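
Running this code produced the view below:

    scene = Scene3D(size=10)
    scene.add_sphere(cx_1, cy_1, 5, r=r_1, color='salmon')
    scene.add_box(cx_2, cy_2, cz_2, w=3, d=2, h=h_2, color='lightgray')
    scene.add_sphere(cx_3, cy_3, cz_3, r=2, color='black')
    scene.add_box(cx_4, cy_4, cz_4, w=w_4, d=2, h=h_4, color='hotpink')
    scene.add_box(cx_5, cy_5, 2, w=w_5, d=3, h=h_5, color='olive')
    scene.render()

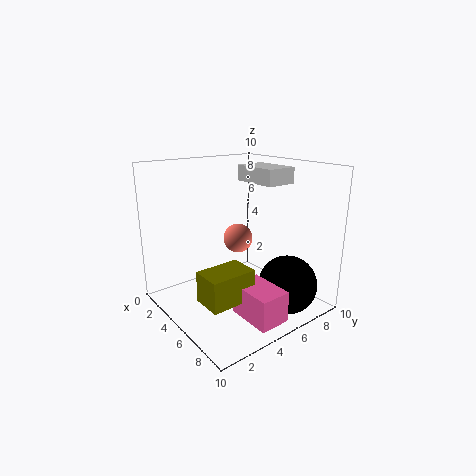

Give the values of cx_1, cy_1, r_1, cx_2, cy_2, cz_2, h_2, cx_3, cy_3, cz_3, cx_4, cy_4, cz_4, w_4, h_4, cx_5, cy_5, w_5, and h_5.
cx_1 = 5, cy_1 = 5, r_1 = 1, cx_2 = 5, cy_2 = 5, cz_2 = 9, h_2 = 1, cx_3 = 8, cy_3 = 7, cz_3 = 2, cx_4 = 7, cy_4 = 3, cz_4 = 1, w_4 = 3, h_4 = 2, cx_5 = 6, cy_5 = 1, w_5 = 2, h_5 = 2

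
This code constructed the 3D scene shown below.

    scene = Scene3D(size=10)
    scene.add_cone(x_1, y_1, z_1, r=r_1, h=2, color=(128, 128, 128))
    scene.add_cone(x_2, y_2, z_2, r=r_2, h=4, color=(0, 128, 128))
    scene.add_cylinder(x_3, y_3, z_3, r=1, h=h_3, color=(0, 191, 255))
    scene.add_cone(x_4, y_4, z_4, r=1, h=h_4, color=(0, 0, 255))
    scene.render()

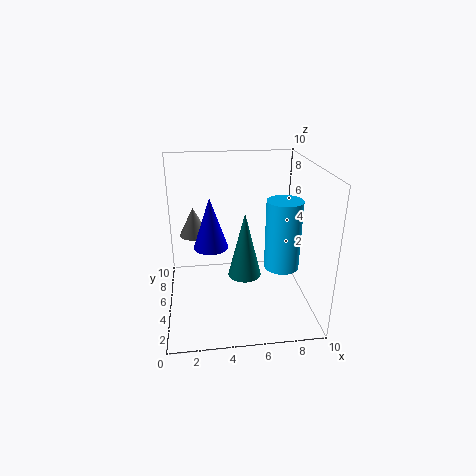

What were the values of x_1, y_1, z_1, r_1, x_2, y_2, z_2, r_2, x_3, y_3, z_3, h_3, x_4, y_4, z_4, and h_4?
x_1 = 2
y_1 = 6
z_1 = 5
r_1 = 1
x_2 = 5
y_2 = 2
z_2 = 4
r_2 = 1
x_3 = 7
y_3 = 1
z_3 = 5
h_3 = 4
x_4 = 3
y_4 = 2
z_4 = 6
h_4 = 3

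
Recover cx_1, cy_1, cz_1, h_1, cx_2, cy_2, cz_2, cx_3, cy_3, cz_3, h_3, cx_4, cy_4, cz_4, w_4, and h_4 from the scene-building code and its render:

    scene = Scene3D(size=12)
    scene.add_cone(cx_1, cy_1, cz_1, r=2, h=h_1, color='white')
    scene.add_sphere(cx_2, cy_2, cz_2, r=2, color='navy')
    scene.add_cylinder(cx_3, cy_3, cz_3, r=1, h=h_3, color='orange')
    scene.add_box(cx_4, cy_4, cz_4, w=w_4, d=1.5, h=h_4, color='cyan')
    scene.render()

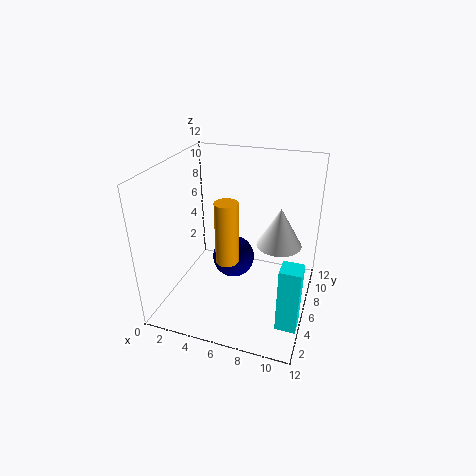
cx_1 = 9, cy_1 = 8.5, cz_1 = 4.5, h_1 = 3.5, cx_2 = 4.5, cy_2 = 9, cz_2 = 2, cx_3 = 5, cy_3 = 6, cz_3 = 3.5, h_3 = 5.5, cx_4 = 10.5, cy_4 = 1, cz_4 = 2, w_4 = 1.5, h_4 = 5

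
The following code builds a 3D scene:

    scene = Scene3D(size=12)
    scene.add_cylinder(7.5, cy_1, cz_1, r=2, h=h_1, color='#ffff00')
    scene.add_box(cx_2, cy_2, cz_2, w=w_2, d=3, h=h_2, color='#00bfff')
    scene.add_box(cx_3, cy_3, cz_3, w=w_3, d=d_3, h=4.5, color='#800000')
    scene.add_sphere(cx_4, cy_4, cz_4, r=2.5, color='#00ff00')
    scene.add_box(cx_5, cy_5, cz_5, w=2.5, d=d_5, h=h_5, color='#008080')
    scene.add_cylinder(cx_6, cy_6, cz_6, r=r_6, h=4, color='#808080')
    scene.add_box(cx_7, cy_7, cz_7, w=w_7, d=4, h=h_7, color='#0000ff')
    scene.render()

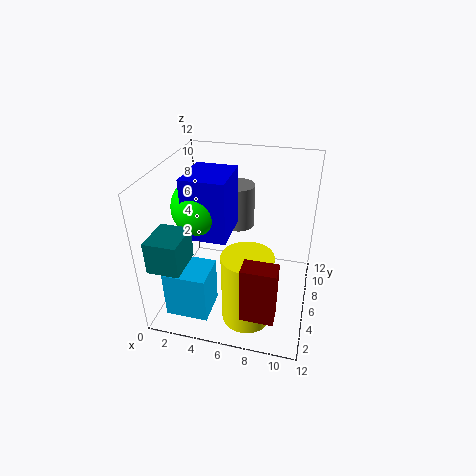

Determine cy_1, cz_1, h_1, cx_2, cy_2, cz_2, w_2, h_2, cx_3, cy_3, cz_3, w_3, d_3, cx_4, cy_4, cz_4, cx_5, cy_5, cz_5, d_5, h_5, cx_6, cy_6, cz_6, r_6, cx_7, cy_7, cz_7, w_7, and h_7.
cy_1 = 3, cz_1 = 0.5, h_1 = 6, cx_2 = 1, cy_2 = 1.5, cz_2 = 0.5, w_2 = 3.5, h_2 = 4, cx_3 = 7.5, cy_3 = 0.5, cz_3 = 2.5, w_3 = 2.5, d_3 = 1.5, cx_4 = 3, cy_4 = 6, cz_4 = 8.5, cx_5 = 0.5, cy_5 = 0.5, cz_5 = 5.5, d_5 = 3, h_5 = 2.5, cx_6 = 5, cy_6 = 10, cz_6 = 5, r_6 = 1.5, cx_7 = 2, cy_7 = 4, cz_7 = 6.5, w_7 = 3.5, h_7 = 5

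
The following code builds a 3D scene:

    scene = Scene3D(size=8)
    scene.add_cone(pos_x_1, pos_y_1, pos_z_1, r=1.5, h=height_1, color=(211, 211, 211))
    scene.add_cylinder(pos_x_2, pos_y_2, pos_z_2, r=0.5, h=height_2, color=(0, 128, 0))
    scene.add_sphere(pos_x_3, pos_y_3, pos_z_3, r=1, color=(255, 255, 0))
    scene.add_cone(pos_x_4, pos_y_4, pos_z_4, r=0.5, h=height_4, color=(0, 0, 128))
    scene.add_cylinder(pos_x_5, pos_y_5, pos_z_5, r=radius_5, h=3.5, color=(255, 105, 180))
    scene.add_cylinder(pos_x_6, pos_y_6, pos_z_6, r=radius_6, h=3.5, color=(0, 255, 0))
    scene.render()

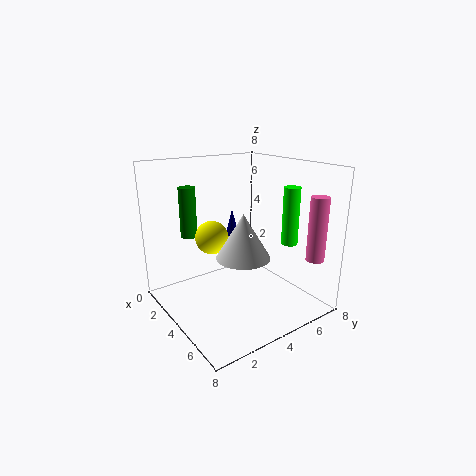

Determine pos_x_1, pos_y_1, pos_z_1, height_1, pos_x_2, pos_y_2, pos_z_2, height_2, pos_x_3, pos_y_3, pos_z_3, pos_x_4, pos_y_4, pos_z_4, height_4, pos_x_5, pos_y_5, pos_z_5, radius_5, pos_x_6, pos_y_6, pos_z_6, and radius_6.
pos_x_1 = 4.5; pos_y_1 = 4; pos_z_1 = 3; height_1 = 2.5; pos_x_2 = 1; pos_y_2 = 2.5; pos_z_2 = 3.5; height_2 = 3; pos_x_3 = 2; pos_y_3 = 3.5; pos_z_3 = 3.5; pos_x_4 = 0.5; pos_y_4 = 6; pos_z_4 = 2.5; height_4 = 2; pos_x_5 = 7; pos_y_5 = 7; pos_z_5 = 3; radius_5 = 0.5; pos_x_6 = 4.5; pos_y_6 = 7.5; pos_z_6 = 3; radius_6 = 0.5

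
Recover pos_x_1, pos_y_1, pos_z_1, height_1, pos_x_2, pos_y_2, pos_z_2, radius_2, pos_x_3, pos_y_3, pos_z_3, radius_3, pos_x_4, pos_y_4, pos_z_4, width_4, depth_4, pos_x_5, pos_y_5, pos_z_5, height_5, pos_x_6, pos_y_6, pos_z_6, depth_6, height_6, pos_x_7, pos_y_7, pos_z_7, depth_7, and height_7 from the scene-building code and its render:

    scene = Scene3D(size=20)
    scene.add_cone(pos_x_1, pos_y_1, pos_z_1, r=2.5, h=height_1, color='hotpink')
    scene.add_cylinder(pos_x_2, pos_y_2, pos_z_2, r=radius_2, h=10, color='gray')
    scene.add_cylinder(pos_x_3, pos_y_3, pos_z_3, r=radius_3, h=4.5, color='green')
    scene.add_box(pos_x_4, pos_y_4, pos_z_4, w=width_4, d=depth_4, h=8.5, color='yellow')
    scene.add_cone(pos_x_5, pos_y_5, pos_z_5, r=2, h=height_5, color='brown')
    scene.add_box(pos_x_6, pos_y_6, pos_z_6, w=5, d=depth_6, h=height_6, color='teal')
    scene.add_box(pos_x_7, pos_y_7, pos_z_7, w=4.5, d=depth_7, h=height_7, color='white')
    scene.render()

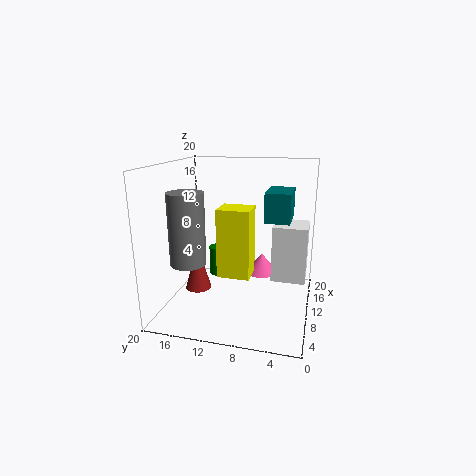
pos_x_1 = 15
pos_y_1 = 7.5
pos_z_1 = 3
height_1 = 3
pos_x_2 = 7.5
pos_y_2 = 16.5
pos_z_2 = 6.5
radius_2 = 2.5
pos_x_3 = 15
pos_y_3 = 14.5
pos_z_3 = 2
radius_3 = 1.5
pos_x_4 = 3.5
pos_y_4 = 7
pos_z_4 = 7
width_4 = 3.5
depth_4 = 4
pos_x_5 = 12
pos_y_5 = 17
pos_z_5 = 0.5
height_5 = 7
pos_x_6 = 4.5
pos_y_6 = 2.5
pos_z_6 = 14
depth_6 = 3
height_6 = 3.5
pos_x_7 = 8
pos_y_7 = 0.5
pos_z_7 = 5
depth_7 = 4.5
height_7 = 7.5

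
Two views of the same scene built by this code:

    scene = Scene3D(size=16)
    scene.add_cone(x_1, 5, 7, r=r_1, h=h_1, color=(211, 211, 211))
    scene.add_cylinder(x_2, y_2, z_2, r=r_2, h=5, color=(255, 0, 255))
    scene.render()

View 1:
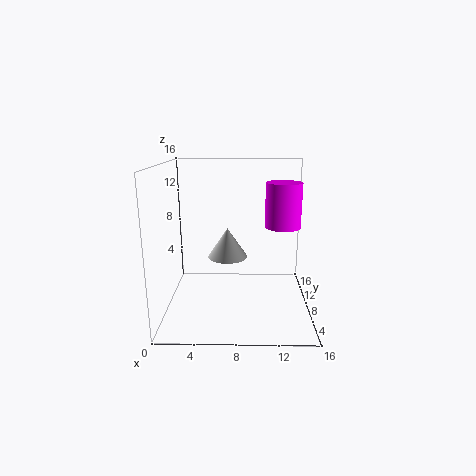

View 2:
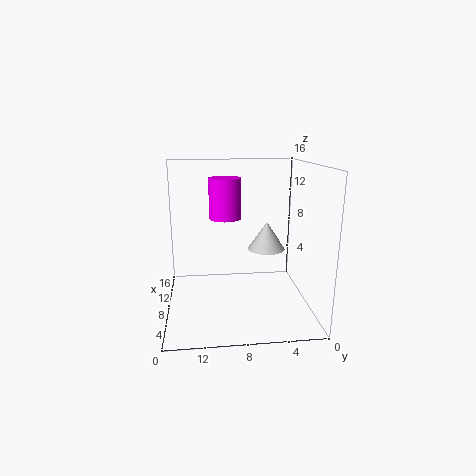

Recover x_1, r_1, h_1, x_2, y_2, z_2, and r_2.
x_1 = 7
r_1 = 2
h_1 = 3
x_2 = 13
y_2 = 9
z_2 = 9
r_2 = 2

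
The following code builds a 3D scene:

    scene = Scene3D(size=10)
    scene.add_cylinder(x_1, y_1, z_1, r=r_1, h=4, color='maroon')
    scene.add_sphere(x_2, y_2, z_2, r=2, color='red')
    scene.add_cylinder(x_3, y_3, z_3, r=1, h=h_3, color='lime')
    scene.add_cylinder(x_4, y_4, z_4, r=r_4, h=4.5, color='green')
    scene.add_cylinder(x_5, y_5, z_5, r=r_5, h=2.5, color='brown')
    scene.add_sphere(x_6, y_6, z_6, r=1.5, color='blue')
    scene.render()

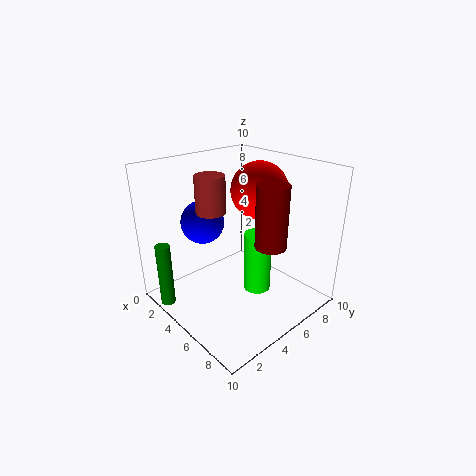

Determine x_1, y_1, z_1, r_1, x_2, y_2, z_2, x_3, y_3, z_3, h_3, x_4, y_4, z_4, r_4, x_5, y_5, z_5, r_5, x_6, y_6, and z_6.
x_1 = 8, y_1 = 5, z_1 = 5.5, r_1 = 1, x_2 = 5, y_2 = 7, z_2 = 8, x_3 = 5.5, y_3 = 6.5, z_3 = 0.5, h_3 = 4.5, x_4 = 2.5, y_4 = 0.5, z_4 = 0.5, r_4 = 0.5, x_5 = 4, y_5 = 3.5, z_5 = 7, r_5 = 1, x_6 = 3, y_6 = 3.5, z_6 = 6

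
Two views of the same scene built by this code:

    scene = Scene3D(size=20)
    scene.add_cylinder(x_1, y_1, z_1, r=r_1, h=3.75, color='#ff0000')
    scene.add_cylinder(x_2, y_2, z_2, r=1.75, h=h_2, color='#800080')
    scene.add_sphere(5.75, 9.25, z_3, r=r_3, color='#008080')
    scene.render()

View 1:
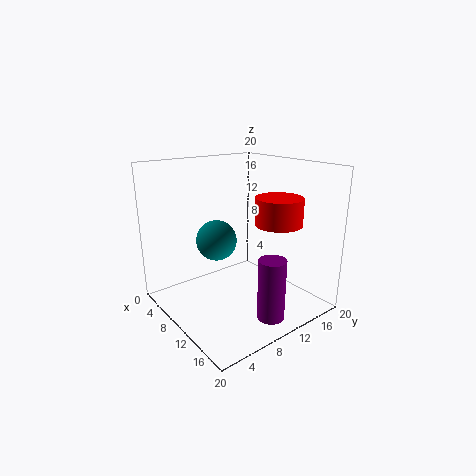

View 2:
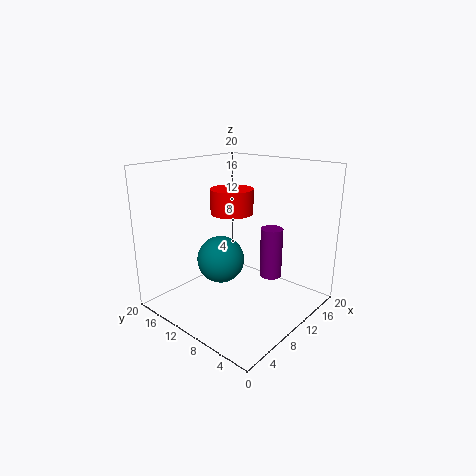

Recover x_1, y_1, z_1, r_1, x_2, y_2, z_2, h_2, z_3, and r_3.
x_1 = 13.5
y_1 = 14.25
z_1 = 12
r_1 = 3.25
x_2 = 17.5
y_2 = 9.5
z_2 = 1.5
h_2 = 8
z_3 = 8.5
r_3 = 3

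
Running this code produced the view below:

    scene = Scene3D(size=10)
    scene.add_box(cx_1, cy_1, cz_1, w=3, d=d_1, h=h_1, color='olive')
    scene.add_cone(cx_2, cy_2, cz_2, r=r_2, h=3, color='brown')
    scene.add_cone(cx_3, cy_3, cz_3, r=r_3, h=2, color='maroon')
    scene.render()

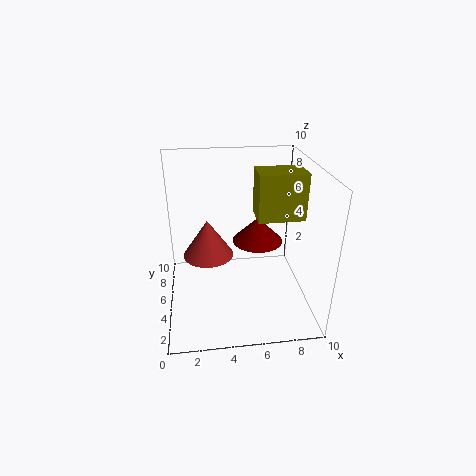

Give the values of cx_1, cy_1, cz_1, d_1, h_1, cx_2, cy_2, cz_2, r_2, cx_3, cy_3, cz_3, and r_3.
cx_1 = 6, cy_1 = 3, cz_1 = 7, d_1 = 2, h_1 = 3, cx_2 = 3, cy_2 = 8, cz_2 = 2, r_2 = 2, cx_3 = 7, cy_3 = 8, cz_3 = 3, r_3 = 2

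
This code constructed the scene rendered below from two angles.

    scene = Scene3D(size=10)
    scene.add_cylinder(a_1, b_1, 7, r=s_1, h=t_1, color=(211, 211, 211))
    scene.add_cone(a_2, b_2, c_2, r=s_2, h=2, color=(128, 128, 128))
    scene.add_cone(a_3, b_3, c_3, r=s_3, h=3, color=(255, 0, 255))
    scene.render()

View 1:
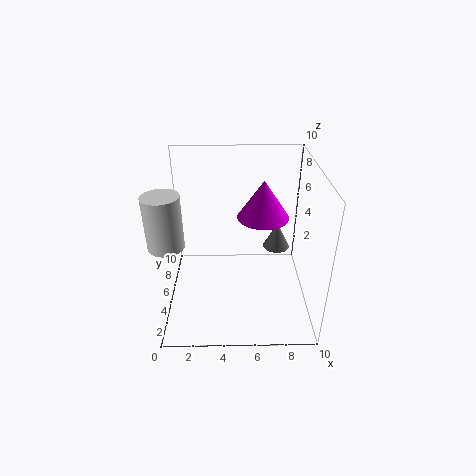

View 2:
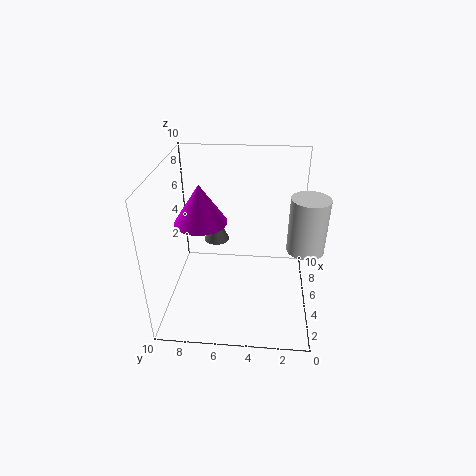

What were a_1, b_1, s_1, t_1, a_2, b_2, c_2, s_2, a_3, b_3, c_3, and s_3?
a_1 = 1, b_1 = 1, s_1 = 1, t_1 = 3, a_2 = 8, b_2 = 7, c_2 = 3, s_2 = 1, a_3 = 7, b_3 = 8, c_3 = 5, s_3 = 2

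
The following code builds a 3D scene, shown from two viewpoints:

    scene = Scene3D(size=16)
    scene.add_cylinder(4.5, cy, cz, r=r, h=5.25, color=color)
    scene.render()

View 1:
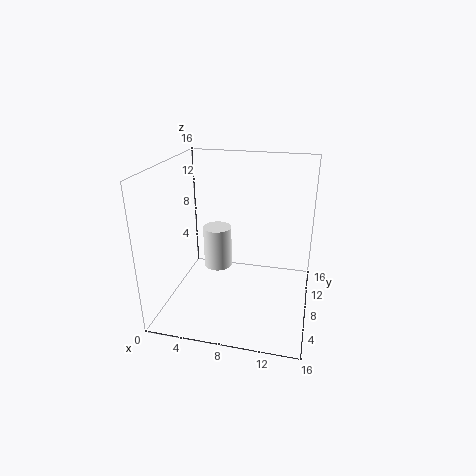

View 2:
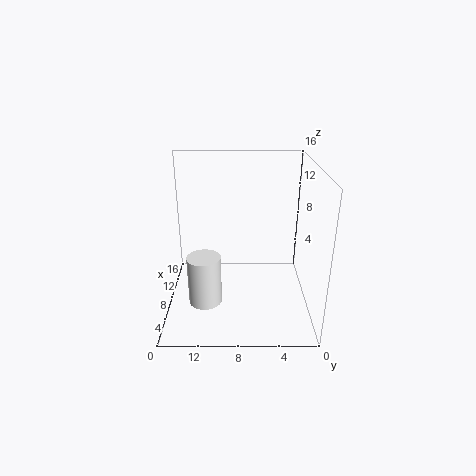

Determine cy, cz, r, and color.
cy = 11.5, cz = 2.25, r = 1.75, color = 'white'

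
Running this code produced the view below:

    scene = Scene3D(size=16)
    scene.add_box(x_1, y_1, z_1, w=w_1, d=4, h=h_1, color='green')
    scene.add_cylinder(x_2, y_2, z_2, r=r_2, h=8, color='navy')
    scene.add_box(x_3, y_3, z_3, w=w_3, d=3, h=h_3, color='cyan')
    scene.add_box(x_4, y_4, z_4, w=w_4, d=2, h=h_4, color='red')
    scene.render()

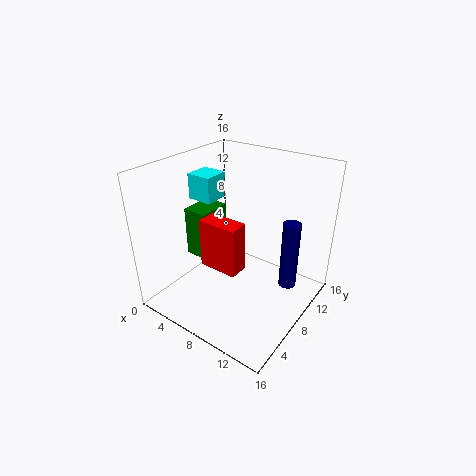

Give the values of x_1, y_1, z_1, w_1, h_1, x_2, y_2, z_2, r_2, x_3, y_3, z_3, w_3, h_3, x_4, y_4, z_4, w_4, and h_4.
x_1 = 1
y_1 = 7
z_1 = 4
w_1 = 3
h_1 = 6
x_2 = 13
y_2 = 11
z_2 = 2
r_2 = 1
x_3 = 1
y_3 = 8
z_3 = 11
w_3 = 3
h_3 = 3
x_4 = 7
y_4 = 3
z_4 = 7
w_4 = 4
h_4 = 5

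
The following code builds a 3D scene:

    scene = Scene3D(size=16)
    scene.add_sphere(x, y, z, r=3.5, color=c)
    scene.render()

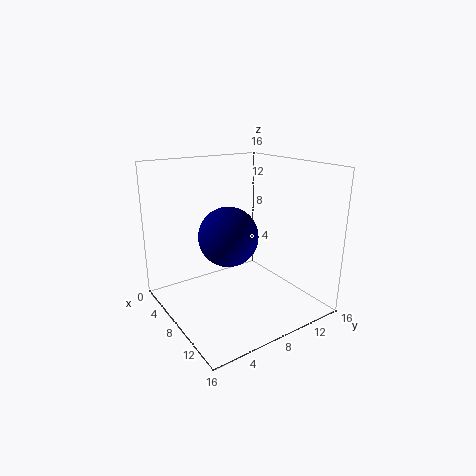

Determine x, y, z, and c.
x = 6, y = 8, z = 7.5, c = 'navy'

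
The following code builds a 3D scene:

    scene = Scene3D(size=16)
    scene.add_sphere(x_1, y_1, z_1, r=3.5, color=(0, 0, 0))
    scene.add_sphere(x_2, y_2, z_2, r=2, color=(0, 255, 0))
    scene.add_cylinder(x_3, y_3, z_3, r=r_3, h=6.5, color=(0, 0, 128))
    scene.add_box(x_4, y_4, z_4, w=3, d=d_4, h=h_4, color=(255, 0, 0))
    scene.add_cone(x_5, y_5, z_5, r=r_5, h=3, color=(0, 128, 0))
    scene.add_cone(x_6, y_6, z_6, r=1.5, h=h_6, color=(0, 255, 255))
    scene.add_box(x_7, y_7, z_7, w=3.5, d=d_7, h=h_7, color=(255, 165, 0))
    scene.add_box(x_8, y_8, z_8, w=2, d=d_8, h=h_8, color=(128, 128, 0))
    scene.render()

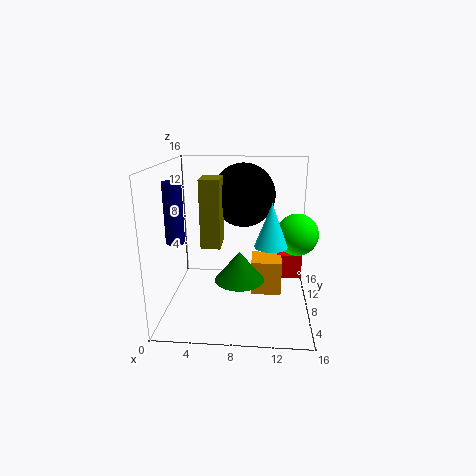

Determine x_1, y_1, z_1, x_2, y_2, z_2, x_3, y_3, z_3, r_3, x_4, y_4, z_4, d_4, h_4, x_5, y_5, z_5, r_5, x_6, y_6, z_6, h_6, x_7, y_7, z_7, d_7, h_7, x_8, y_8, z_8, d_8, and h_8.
x_1 = 8.5
y_1 = 9.5
z_1 = 12.5
x_2 = 14
y_2 = 4
z_2 = 10
x_3 = 1.5
y_3 = 6
z_3 = 8
r_3 = 1
x_4 = 12.5
y_4 = 10.5
z_4 = 2
d_4 = 2
h_4 = 3
x_5 = 8.5
y_5 = 4
z_5 = 5
r_5 = 2.5
x_6 = 11.5
y_6 = 2
z_6 = 9.5
h_6 = 4
x_7 = 9.5
y_7 = 8
z_7 = 1
d_7 = 3.5
h_7 = 4
x_8 = 4.5
y_8 = 4.5
z_8 = 8
d_8 = 3
h_8 = 7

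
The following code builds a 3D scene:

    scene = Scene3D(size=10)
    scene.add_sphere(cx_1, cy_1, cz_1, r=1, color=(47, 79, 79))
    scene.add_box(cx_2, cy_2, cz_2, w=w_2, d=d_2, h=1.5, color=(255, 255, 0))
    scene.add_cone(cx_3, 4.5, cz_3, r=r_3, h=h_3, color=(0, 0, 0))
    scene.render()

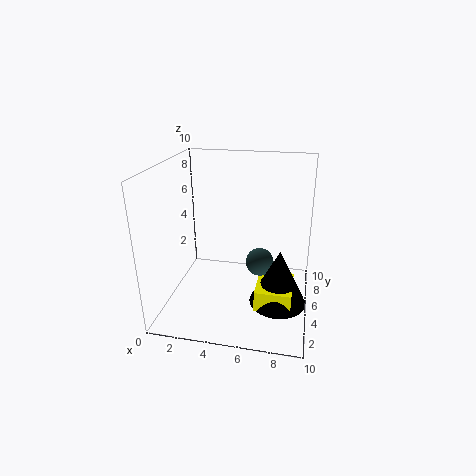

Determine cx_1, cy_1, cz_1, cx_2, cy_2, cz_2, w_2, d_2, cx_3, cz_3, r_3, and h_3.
cx_1 = 6.5
cy_1 = 5.5
cz_1 = 3
cx_2 = 6.5
cy_2 = 3
cz_2 = 0.5
w_2 = 2.5
d_2 = 3
cx_3 = 8
cz_3 = 0.5
r_3 = 2
h_3 = 4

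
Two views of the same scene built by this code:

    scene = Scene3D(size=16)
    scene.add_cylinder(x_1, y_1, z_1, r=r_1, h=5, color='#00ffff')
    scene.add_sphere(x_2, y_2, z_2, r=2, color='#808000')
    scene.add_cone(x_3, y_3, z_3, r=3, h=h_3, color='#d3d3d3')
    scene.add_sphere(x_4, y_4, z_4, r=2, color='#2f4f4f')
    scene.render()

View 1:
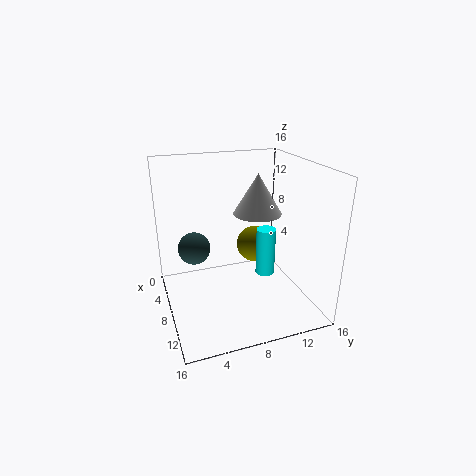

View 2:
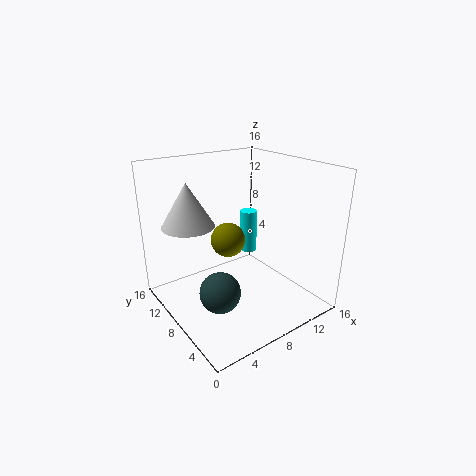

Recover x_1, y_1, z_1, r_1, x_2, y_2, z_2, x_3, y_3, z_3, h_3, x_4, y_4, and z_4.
x_1 = 11; y_1 = 10; z_1 = 5; r_1 = 1; x_2 = 8; y_2 = 10; z_2 = 7; x_3 = 4; y_3 = 12; z_3 = 9; h_3 = 5; x_4 = 3; y_4 = 4; z_4 = 5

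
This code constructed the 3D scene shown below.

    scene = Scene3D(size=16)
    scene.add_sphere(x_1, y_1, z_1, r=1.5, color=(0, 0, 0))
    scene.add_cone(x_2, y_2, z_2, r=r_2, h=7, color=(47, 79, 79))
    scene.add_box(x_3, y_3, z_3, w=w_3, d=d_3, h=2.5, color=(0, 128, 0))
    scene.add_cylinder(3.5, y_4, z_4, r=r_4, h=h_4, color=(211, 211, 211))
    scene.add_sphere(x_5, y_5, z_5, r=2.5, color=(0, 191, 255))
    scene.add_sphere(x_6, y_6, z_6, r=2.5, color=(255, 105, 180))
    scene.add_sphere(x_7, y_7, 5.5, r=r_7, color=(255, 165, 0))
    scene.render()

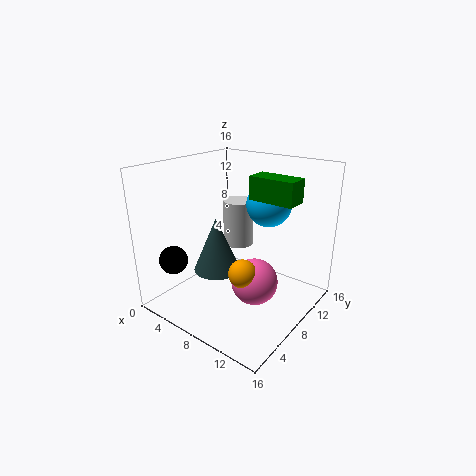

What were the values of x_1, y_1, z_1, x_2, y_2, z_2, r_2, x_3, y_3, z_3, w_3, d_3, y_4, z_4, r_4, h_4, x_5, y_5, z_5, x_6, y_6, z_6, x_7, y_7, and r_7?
x_1 = 4
y_1 = 2
z_1 = 6.5
x_2 = 3
y_2 = 10
z_2 = 1.5
r_2 = 3
x_3 = 9
y_3 = 8.5
z_3 = 12.5
w_3 = 5
d_3 = 2.5
y_4 = 14
z_4 = 4
r_4 = 2
h_4 = 6
x_5 = 10
y_5 = 11
z_5 = 11.5
x_6 = 11
y_6 = 7
z_6 = 4
x_7 = 10.5
y_7 = 5.5
r_7 = 1.5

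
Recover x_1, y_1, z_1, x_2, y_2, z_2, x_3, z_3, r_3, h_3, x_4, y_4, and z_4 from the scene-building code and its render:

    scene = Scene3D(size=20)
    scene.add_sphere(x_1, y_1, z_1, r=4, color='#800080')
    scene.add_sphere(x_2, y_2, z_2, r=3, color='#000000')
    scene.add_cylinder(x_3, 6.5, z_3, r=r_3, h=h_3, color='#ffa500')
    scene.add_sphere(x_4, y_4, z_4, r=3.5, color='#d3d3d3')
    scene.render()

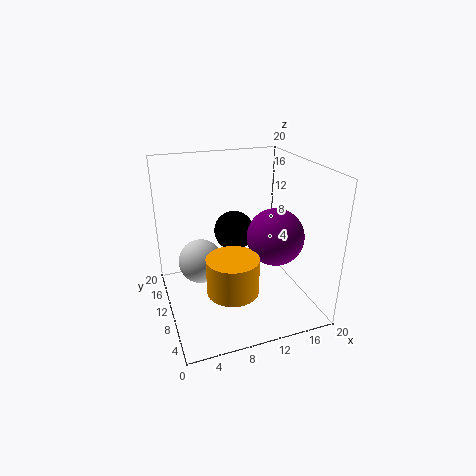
x_1 = 15
y_1 = 8.5
z_1 = 10
x_2 = 11
y_2 = 14.5
z_2 = 9
x_3 = 8
z_3 = 4
r_3 = 3.5
h_3 = 5
x_4 = 6
y_4 = 16.5
z_4 = 3.5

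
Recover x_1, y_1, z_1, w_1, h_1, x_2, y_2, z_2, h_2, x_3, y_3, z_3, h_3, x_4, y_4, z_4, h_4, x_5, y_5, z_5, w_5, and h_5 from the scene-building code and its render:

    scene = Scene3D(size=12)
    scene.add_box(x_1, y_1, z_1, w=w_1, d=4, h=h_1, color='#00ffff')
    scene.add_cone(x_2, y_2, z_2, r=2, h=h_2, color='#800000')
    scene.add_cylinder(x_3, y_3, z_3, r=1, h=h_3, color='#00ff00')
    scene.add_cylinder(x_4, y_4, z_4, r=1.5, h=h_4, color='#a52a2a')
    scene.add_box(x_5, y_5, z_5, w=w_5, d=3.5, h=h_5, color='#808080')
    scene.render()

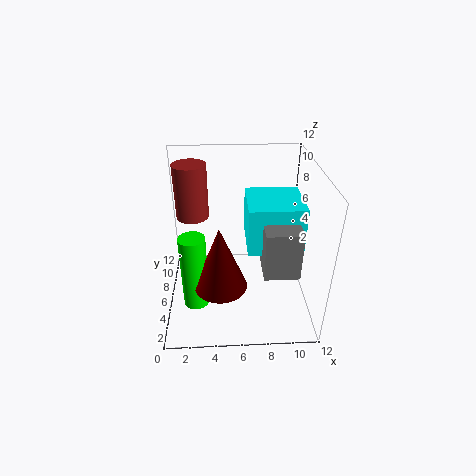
x_1 = 6.5, y_1 = 2, z_1 = 7, w_1 = 4, h_1 = 3.5, x_2 = 4.5, y_2 = 2.5, z_2 = 4, h_2 = 5, x_3 = 2.5, y_3 = 3, z_3 = 2, h_3 = 6, x_4 = 2, y_4 = 10, z_4 = 6, h_4 = 5, x_5 = 7.5, y_5 = 0.5, z_5 = 6, w_5 = 2.5, h_5 = 3.5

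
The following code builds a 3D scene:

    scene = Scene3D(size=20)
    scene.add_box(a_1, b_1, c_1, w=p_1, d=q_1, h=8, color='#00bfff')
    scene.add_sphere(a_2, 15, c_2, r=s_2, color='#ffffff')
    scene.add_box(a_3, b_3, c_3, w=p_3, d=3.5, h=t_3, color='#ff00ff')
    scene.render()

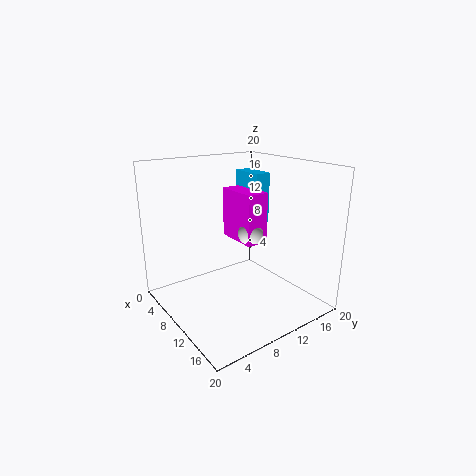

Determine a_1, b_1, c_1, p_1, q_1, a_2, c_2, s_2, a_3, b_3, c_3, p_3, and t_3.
a_1 = 0.5
b_1 = 16.5
c_1 = 9.5
p_1 = 5.5
q_1 = 2.5
a_2 = 6.5
c_2 = 8.5
s_2 = 2
a_3 = 1
b_3 = 13.5
c_3 = 7
p_3 = 7
t_3 = 8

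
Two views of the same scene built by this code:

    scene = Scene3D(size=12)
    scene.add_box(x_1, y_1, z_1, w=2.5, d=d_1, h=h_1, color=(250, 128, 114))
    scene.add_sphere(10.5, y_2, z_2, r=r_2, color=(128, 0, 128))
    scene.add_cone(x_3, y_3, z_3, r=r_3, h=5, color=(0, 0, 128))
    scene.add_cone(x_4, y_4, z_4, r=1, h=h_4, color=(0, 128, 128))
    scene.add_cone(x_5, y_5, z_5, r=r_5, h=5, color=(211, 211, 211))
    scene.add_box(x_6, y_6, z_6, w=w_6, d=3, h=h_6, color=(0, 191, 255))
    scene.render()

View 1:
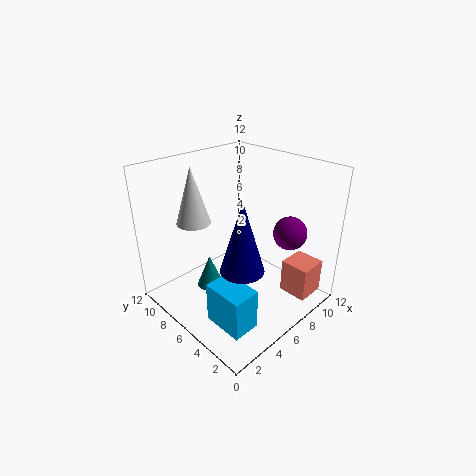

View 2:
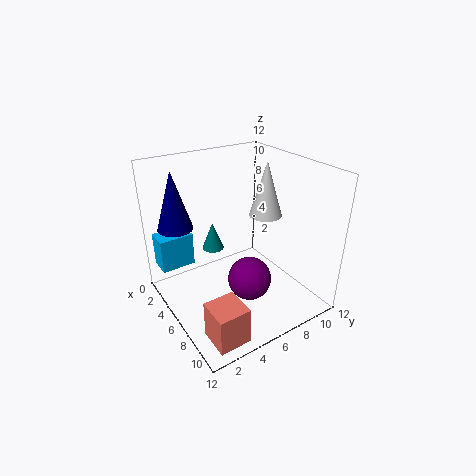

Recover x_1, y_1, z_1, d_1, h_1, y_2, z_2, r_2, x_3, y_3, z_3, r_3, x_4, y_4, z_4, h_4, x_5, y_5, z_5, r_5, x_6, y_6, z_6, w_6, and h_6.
x_1 = 9; y_1 = 1; z_1 = 0.5; d_1 = 2.5; h_1 = 3; y_2 = 4; z_2 = 5.5; r_2 = 1.5; x_3 = 2.5; y_3 = 2; z_3 = 6.5; r_3 = 1.5; x_4 = 2.5; y_4 = 5.5; z_4 = 3.5; h_4 = 2.5; x_5 = 4.5; y_5 = 10; z_5 = 6.5; r_5 = 1.5; x_6 = 0.5; y_6 = 0.5; z_6 = 2.5; w_6 = 2; h_6 = 3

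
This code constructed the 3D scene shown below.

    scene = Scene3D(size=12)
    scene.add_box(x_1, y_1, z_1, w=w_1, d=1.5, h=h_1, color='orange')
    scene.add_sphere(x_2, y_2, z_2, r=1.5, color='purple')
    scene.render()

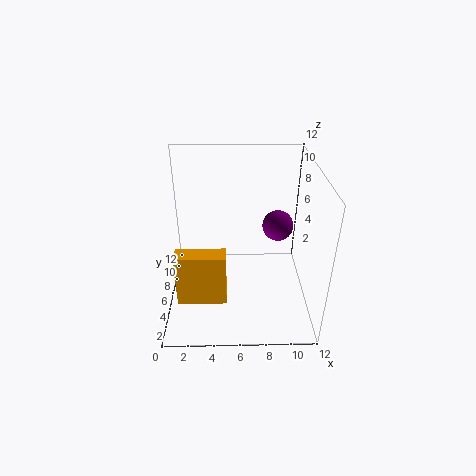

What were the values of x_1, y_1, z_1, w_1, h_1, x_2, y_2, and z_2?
x_1 = 1, y_1 = 3, z_1 = 1.5, w_1 = 4, h_1 = 4.5, x_2 = 10, y_2 = 10.5, z_2 = 4.5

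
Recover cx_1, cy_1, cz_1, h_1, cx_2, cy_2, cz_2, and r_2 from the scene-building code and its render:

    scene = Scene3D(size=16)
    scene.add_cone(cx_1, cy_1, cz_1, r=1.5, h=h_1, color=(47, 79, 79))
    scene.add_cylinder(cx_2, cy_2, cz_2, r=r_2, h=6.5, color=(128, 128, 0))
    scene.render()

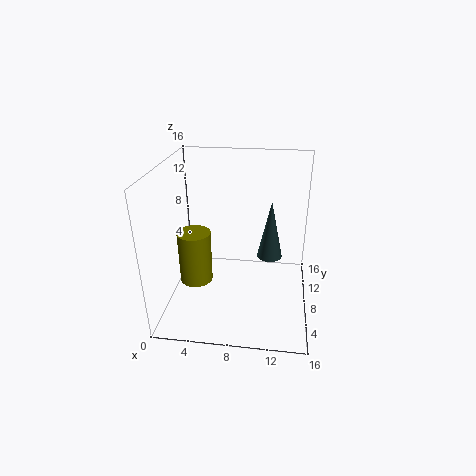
cx_1 = 11.5, cy_1 = 10.5, cz_1 = 4.5, h_1 = 7, cx_2 = 2.5, cy_2 = 9.5, cz_2 = 1, r_2 = 2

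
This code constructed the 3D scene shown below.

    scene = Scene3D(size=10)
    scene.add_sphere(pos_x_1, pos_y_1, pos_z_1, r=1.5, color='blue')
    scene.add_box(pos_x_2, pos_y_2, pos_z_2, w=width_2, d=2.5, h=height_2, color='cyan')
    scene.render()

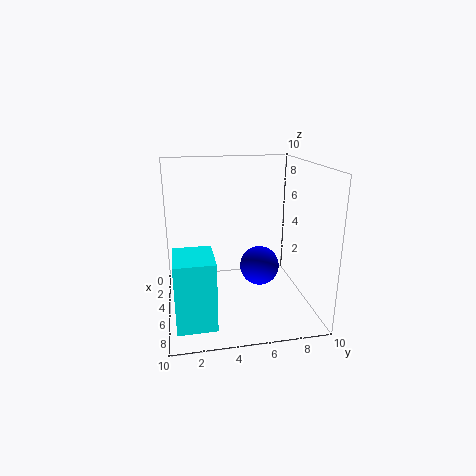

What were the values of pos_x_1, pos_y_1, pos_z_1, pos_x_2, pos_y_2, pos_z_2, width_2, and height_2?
pos_x_1 = 3.5; pos_y_1 = 7; pos_z_1 = 2; pos_x_2 = 6; pos_y_2 = 0.5; pos_z_2 = 0.5; width_2 = 3; height_2 = 4.5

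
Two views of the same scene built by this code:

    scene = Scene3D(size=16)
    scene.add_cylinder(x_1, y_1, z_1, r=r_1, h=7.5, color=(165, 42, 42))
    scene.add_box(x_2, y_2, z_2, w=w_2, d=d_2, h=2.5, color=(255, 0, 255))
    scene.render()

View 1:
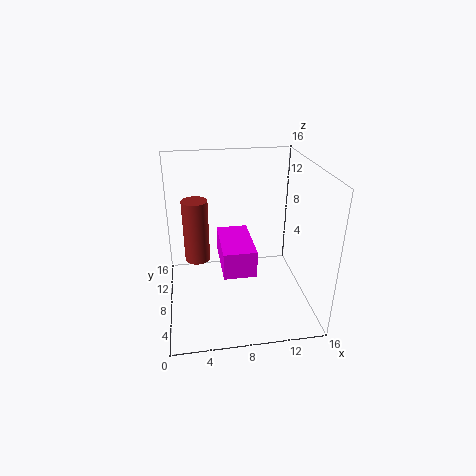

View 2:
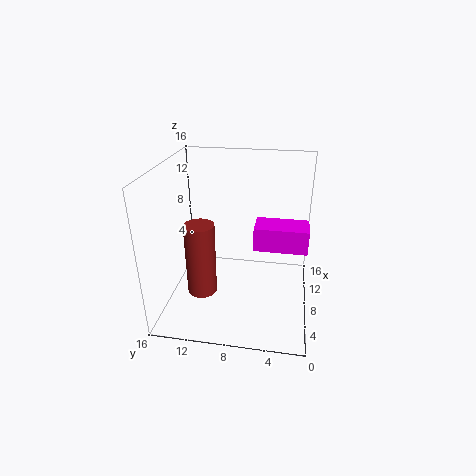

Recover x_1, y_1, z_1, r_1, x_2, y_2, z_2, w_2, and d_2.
x_1 = 3.5; y_1 = 11; z_1 = 4; r_1 = 1.5; x_2 = 5.5; y_2 = 0.5; z_2 = 8; w_2 = 3; d_2 = 5.5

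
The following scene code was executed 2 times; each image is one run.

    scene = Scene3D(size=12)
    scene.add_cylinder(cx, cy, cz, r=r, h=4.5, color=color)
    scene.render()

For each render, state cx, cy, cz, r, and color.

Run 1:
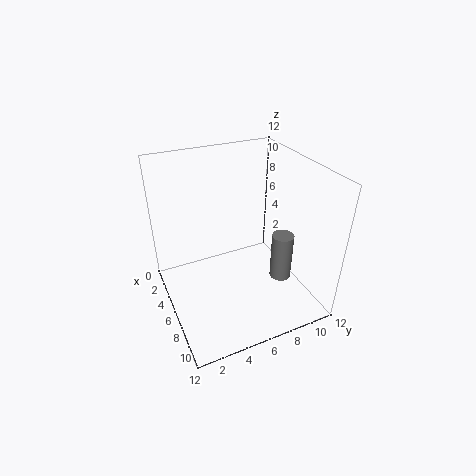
cx = 6; cy = 10.5; cz = 0.5; r = 1; color = 'gray'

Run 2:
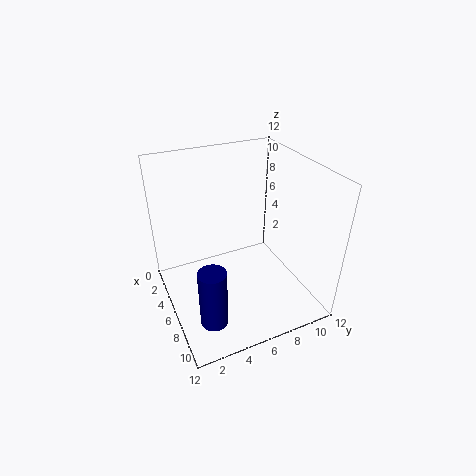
cx = 10.5; cy = 2; cz = 2.5; r = 1; color = 'navy'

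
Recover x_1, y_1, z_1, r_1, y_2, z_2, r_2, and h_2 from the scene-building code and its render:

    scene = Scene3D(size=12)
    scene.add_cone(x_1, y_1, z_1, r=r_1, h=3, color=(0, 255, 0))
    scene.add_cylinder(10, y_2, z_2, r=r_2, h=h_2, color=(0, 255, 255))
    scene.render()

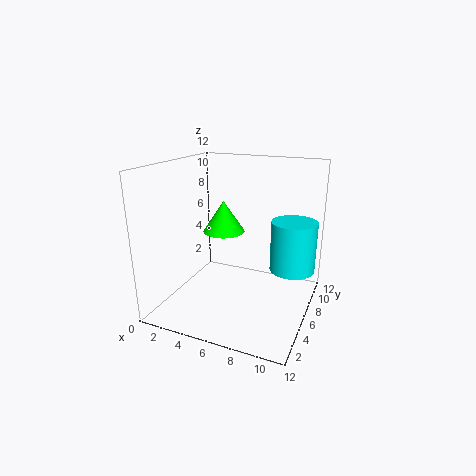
x_1 = 3; y_1 = 9.5; z_1 = 5; r_1 = 2; y_2 = 9; z_2 = 2.5; r_2 = 2; h_2 = 4.5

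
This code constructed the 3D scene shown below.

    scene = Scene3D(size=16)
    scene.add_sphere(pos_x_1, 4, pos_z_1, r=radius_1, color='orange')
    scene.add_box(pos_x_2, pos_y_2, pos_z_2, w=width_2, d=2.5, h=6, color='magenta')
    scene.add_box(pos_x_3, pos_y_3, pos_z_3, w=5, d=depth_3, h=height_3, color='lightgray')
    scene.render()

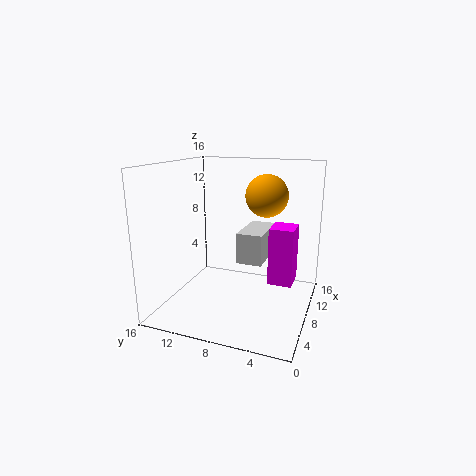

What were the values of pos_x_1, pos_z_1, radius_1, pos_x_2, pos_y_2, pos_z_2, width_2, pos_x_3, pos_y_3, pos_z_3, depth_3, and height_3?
pos_x_1 = 5
pos_z_1 = 13.5
radius_1 = 2
pos_x_2 = 6
pos_y_2 = 1.5
pos_z_2 = 4
width_2 = 3
pos_x_3 = 3.5
pos_y_3 = 4
pos_z_3 = 7
depth_3 = 2.5
height_3 = 3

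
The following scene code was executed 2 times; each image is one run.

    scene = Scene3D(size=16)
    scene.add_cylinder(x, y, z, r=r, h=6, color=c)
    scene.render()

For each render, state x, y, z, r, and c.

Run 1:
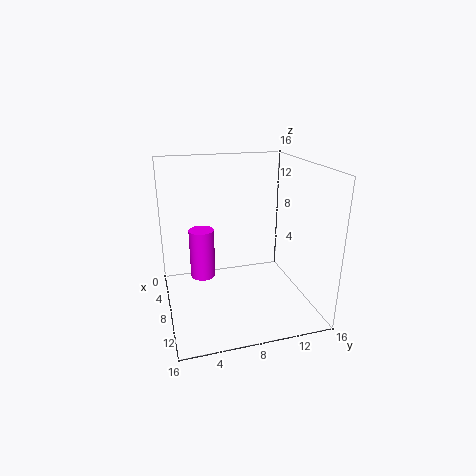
x = 4.5
y = 4.5
z = 2
r = 1.5
c = 'magenta'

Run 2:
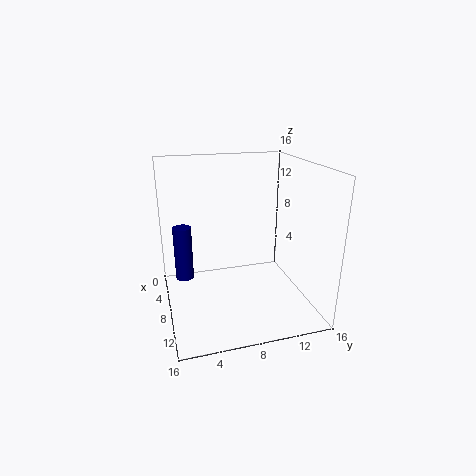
x = 7
y = 2
z = 3.5
r = 1
c = 'navy'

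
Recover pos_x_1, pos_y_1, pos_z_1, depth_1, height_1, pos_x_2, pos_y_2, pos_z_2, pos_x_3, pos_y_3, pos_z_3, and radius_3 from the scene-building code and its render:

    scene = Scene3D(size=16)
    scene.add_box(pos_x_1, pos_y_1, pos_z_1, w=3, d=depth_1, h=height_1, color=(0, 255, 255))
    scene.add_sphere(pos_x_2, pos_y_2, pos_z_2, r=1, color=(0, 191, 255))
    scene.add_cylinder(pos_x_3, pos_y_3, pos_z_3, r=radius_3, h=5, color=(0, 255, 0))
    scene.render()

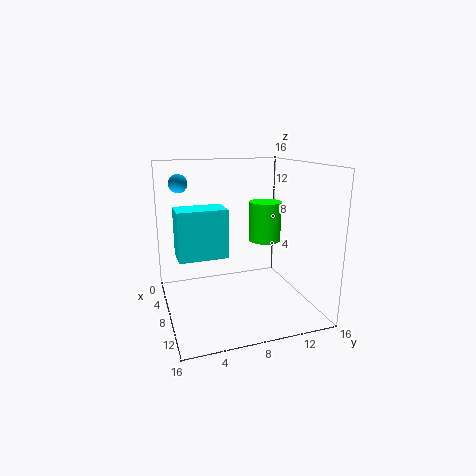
pos_x_1 = 8
pos_y_1 = 1
pos_z_1 = 7
depth_1 = 5
height_1 = 5
pos_x_2 = 6
pos_y_2 = 2
pos_z_2 = 14
pos_x_3 = 4
pos_y_3 = 13
pos_z_3 = 6
radius_3 = 2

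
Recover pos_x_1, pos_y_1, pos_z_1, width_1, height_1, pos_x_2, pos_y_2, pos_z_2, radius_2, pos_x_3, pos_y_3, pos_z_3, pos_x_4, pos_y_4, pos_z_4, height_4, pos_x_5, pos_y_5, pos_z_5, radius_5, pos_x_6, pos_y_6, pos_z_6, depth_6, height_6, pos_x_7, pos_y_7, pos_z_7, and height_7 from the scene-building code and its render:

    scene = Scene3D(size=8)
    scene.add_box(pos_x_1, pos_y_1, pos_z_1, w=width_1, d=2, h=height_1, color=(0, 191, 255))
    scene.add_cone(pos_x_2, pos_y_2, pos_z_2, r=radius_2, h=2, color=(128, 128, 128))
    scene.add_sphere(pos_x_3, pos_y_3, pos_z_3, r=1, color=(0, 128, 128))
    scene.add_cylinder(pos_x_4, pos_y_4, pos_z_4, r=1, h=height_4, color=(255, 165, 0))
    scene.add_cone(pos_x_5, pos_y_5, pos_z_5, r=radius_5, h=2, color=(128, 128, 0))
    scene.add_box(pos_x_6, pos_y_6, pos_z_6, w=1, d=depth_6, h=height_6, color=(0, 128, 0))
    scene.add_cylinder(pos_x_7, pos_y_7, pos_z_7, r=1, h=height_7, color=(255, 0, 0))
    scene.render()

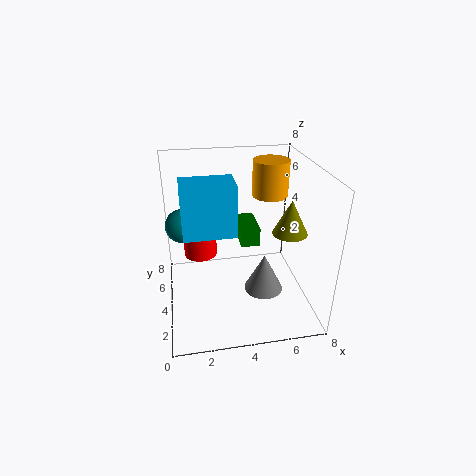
pos_x_1 = 1; pos_y_1 = 4; pos_z_1 = 4; width_1 = 3; height_1 = 3; pos_x_2 = 5; pos_y_2 = 2; pos_z_2 = 2; radius_2 = 1; pos_x_3 = 1; pos_y_3 = 6; pos_z_3 = 4; pos_x_4 = 6; pos_y_4 = 5; pos_z_4 = 6; height_4 = 2; pos_x_5 = 7; pos_y_5 = 4; pos_z_5 = 4; radius_5 = 1; pos_x_6 = 4; pos_y_6 = 3; pos_z_6 = 4; depth_6 = 2; height_6 = 1; pos_x_7 = 2; pos_y_7 = 6; pos_z_7 = 2; height_7 = 2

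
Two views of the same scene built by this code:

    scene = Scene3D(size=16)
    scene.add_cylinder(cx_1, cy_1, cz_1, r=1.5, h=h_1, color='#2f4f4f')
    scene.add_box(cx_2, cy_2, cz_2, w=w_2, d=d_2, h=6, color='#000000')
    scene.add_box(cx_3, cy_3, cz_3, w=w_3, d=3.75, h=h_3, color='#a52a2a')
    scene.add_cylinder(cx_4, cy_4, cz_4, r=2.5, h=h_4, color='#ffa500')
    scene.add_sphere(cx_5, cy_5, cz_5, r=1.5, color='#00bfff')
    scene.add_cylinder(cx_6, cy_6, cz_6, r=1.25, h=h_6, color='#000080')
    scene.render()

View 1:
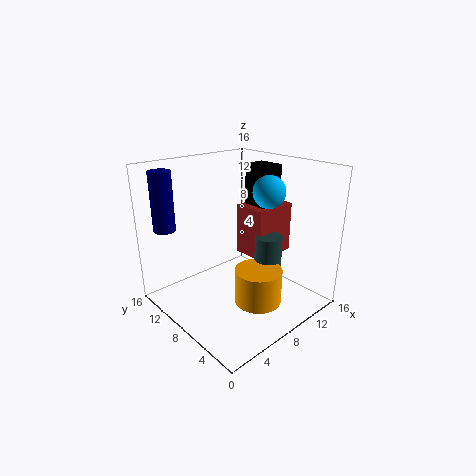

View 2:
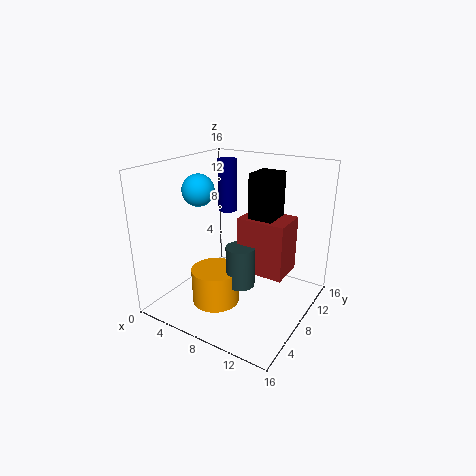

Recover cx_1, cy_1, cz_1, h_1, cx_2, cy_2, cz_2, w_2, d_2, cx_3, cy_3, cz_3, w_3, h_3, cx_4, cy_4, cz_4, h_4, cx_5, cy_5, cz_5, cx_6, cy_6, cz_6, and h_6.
cx_1 = 10
cy_1 = 5.25
cz_1 = 4.25
h_1 = 4.25
cx_2 = 10.25
cy_2 = 6.25
cz_2 = 9.75
w_2 = 2.5
d_2 = 3
cx_3 = 9.25
cy_3 = 5.75
cz_3 = 5.5
w_3 = 5
h_3 = 5.75
cx_4 = 7.5
cy_4 = 4.25
cz_4 = 2
h_4 = 3.75
cx_5 = 7
cy_5 = 2.75
cz_5 = 14.5
cx_6 = 2.5
cy_6 = 14.25
cz_6 = 8.5
h_6 = 6.75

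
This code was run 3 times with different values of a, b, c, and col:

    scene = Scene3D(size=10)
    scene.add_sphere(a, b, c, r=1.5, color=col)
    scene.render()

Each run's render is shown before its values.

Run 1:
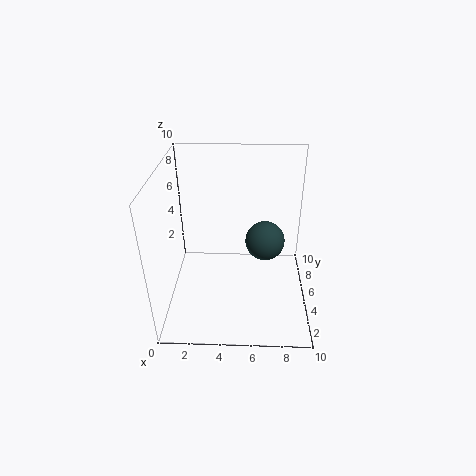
a = 7
b = 7
c = 3.5
col = 'darkslategray'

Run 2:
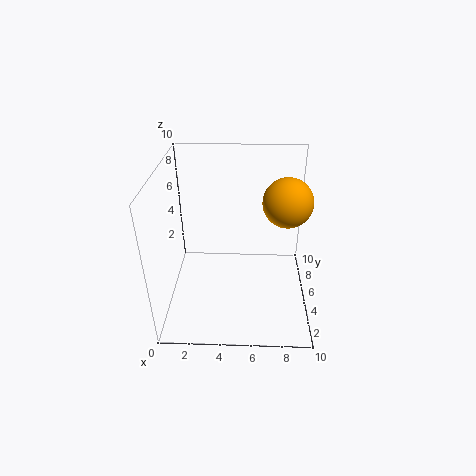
a = 8
b = 3.5
c = 8.5
col = 'orange'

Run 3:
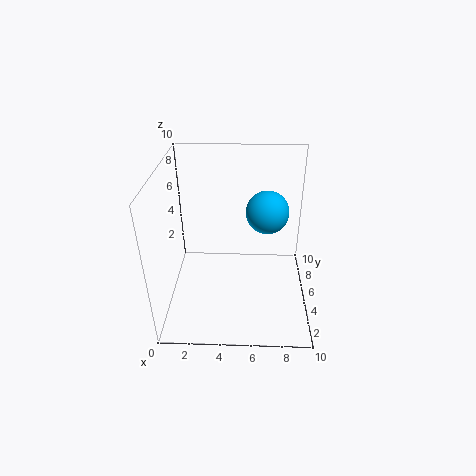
a = 7
b = 6
c = 6.5
col = 'deepskyblue'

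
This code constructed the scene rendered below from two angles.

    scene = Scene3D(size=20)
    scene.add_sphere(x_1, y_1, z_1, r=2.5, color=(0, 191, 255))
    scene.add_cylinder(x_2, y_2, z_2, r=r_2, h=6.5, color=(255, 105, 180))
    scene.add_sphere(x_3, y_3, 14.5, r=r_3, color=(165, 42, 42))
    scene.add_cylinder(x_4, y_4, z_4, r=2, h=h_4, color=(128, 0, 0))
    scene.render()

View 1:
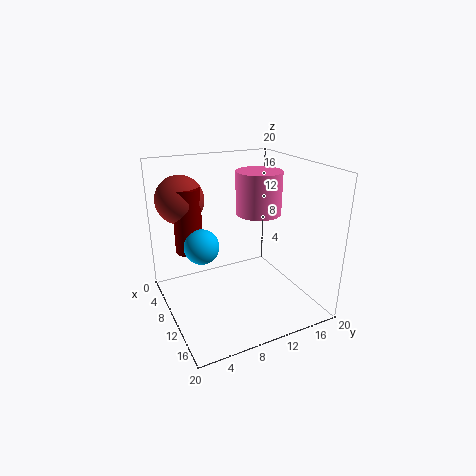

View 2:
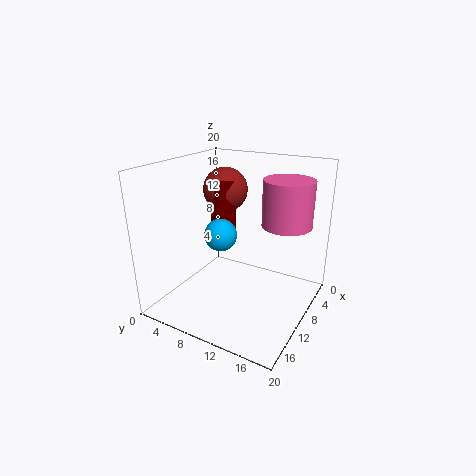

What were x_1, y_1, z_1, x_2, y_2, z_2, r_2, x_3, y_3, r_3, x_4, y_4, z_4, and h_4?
x_1 = 7.5, y_1 = 5.5, z_1 = 8.5, x_2 = 6, y_2 = 15.5, z_2 = 11.5, r_2 = 3.5, x_3 = 3.5, y_3 = 4, r_3 = 3.5, x_4 = 5, y_4 = 4.5, z_4 = 7, h_4 = 9.5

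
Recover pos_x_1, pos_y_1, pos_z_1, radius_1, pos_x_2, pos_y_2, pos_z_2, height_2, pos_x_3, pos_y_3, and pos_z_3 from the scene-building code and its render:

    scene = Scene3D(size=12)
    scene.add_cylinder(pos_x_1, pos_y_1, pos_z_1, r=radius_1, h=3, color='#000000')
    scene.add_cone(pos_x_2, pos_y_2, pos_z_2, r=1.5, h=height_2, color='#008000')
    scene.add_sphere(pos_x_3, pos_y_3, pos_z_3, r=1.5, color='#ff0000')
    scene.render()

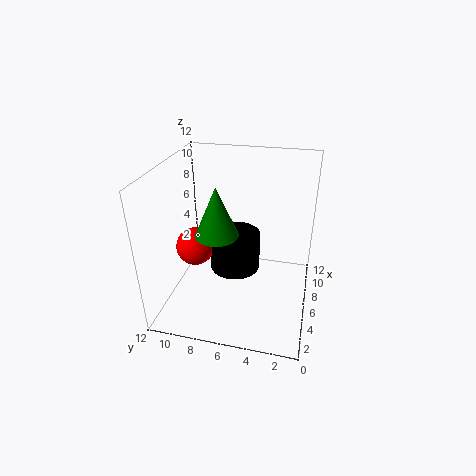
pos_x_1 = 5, pos_y_1 = 6, pos_z_1 = 4, radius_1 = 2, pos_x_2 = 2, pos_y_2 = 6.5, pos_z_2 = 8.5, height_2 = 3.5, pos_x_3 = 4, pos_y_3 = 9, pos_z_3 = 6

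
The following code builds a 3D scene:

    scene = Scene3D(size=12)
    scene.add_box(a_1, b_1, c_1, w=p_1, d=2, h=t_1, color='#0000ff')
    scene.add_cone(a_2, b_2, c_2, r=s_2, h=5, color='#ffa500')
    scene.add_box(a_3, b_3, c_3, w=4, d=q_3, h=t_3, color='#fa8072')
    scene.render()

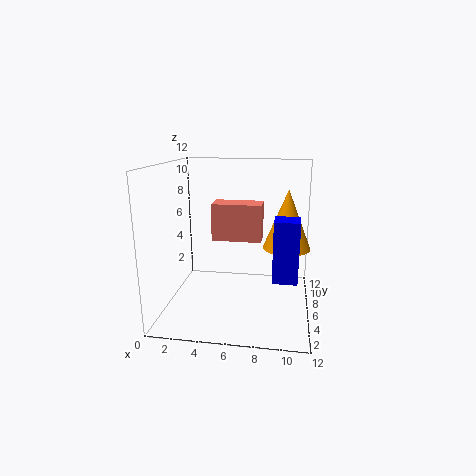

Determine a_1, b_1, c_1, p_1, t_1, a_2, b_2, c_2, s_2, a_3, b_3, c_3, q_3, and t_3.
a_1 = 9, b_1 = 4, c_1 = 3, p_1 = 2, t_1 = 5, a_2 = 10, b_2 = 7, c_2 = 5, s_2 = 2, a_3 = 4, b_3 = 5, c_3 = 6, q_3 = 2, t_3 = 3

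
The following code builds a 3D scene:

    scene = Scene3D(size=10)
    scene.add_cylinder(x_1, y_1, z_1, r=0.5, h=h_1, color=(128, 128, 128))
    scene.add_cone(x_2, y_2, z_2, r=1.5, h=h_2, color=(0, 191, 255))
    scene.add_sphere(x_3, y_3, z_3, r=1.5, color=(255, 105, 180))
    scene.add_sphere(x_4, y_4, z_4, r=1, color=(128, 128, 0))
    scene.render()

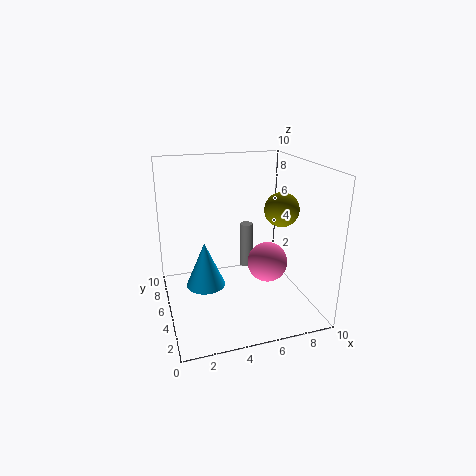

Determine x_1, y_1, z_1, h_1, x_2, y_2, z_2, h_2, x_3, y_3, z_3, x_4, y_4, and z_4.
x_1 = 6.5; y_1 = 7.5; z_1 = 1.5; h_1 = 3.5; x_2 = 3; y_2 = 7; z_2 = 0.5; h_2 = 3.5; x_3 = 7.5; y_3 = 5.5; z_3 = 2.5; x_4 = 6.5; y_4 = 1.5; z_4 = 8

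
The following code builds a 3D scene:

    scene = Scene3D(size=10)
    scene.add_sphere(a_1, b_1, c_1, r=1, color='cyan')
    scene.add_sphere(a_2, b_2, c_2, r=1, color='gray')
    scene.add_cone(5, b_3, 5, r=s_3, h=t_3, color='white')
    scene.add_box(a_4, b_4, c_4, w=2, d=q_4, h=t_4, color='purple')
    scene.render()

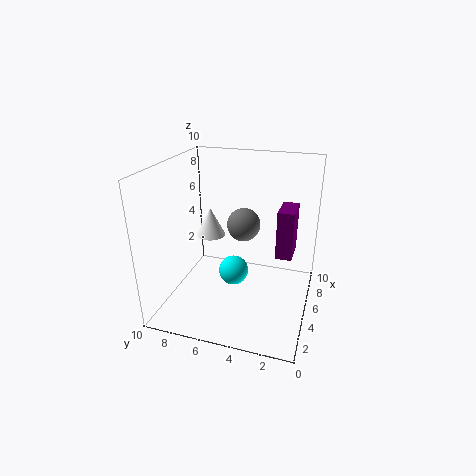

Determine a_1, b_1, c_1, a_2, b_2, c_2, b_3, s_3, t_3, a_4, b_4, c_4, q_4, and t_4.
a_1 = 4, b_1 = 5, c_1 = 3, a_2 = 3, b_2 = 4, c_2 = 7, b_3 = 7, s_3 = 1, t_3 = 2, a_4 = 3, b_4 = 1, c_4 = 5, q_4 = 1, t_4 = 3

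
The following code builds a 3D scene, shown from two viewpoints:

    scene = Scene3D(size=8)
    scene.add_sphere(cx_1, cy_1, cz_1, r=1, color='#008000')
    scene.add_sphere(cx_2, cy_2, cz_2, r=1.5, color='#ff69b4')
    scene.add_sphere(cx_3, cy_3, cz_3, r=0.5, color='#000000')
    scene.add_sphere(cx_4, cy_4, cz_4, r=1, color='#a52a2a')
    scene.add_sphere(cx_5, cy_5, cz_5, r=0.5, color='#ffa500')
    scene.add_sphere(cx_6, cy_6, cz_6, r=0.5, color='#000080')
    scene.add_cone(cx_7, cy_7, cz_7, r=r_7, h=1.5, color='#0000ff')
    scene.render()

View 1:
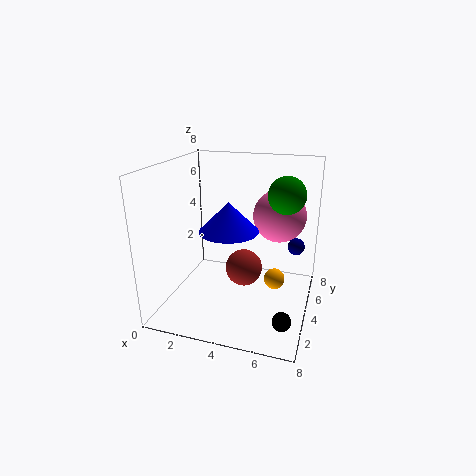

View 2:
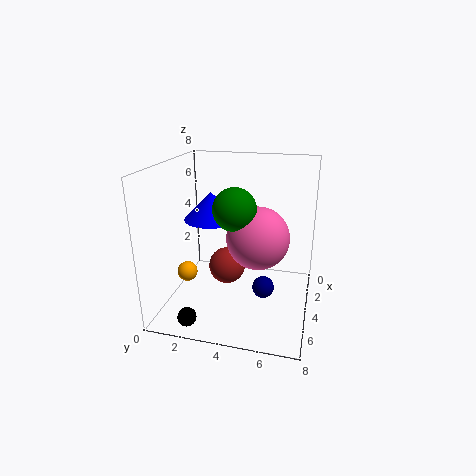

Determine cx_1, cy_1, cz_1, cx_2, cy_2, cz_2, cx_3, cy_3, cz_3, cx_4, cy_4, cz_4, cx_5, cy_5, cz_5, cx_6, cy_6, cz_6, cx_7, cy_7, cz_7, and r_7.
cx_1 = 6.5; cy_1 = 4.5; cz_1 = 6.5; cx_2 = 6; cy_2 = 5.5; cz_2 = 5; cx_3 = 7; cy_3 = 2; cz_3 = 0.5; cx_4 = 4.5; cy_4 = 3.5; cz_4 = 2.5; cx_5 = 6.5; cy_5 = 2; cz_5 = 3; cx_6 = 7; cy_6 = 6; cz_6 = 3; cx_7 = 4; cy_7 = 2.5; cz_7 = 5; r_7 = 1.5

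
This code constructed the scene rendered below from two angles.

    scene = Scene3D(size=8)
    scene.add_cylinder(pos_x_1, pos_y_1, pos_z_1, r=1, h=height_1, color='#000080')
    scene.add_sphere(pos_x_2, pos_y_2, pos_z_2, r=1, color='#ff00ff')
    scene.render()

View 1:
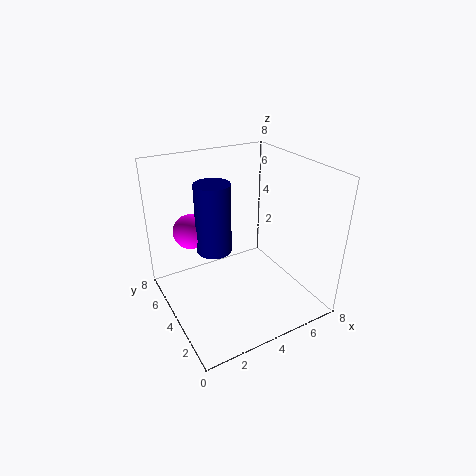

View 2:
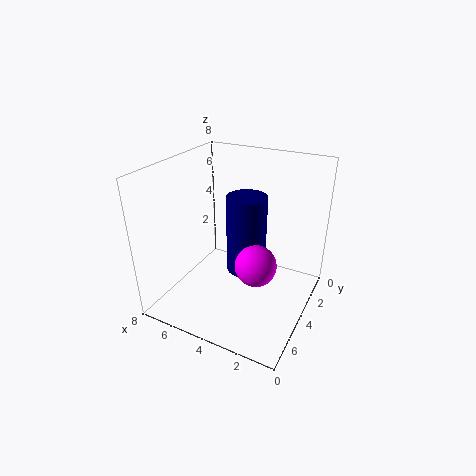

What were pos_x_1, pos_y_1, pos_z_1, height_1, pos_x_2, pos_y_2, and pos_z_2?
pos_x_1 = 3
pos_y_1 = 5
pos_z_1 = 3
height_1 = 4
pos_x_2 = 2
pos_y_2 = 6
pos_z_2 = 4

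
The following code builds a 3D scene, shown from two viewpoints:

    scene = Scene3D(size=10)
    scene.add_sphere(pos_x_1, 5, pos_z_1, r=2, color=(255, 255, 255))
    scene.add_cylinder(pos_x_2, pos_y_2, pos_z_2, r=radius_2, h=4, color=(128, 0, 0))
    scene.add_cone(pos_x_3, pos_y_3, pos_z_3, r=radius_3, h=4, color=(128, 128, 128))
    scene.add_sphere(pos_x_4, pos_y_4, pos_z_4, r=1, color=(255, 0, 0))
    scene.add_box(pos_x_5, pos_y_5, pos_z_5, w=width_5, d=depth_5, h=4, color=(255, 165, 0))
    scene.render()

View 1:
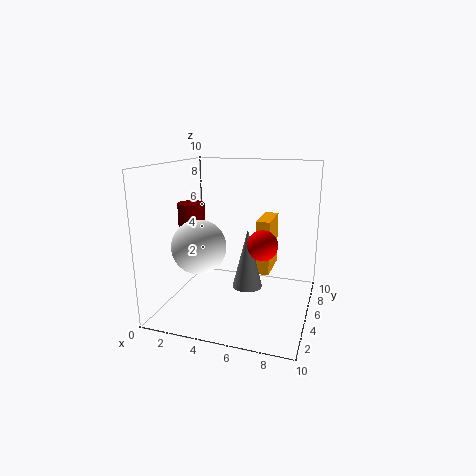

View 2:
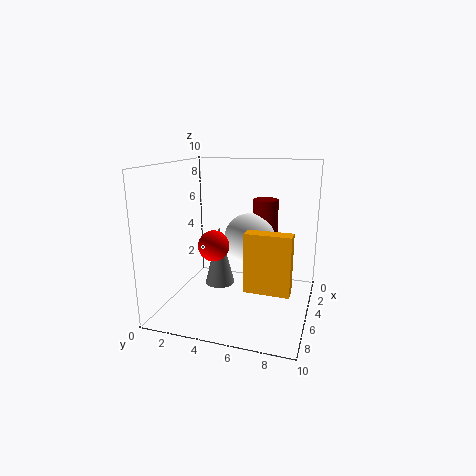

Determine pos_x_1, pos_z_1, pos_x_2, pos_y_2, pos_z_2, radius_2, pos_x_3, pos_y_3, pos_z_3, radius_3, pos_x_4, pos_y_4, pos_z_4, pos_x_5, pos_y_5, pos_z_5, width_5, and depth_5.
pos_x_1 = 2; pos_z_1 = 4; pos_x_2 = 1; pos_y_2 = 6; pos_z_2 = 3; radius_2 = 1; pos_x_3 = 6; pos_y_3 = 4; pos_z_3 = 2; radius_3 = 1; pos_x_4 = 7; pos_y_4 = 4; pos_z_4 = 5; pos_x_5 = 6; pos_y_5 = 6; pos_z_5 = 2; width_5 = 1; depth_5 = 3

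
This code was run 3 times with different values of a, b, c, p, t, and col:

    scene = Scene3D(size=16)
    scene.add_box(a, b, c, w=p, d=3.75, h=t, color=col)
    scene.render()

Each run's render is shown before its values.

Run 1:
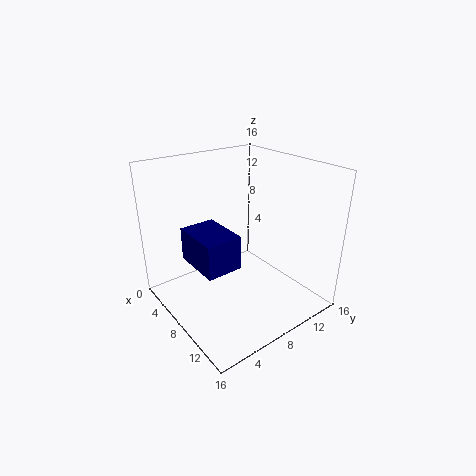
a = 6.25; b = 2; c = 6.75; p = 5.25; t = 3.5; col = 'navy'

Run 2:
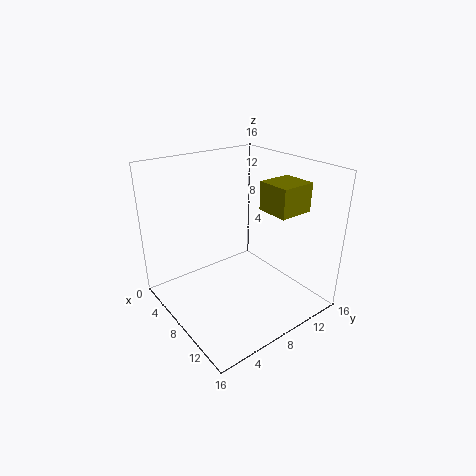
a = 10; b = 9.25; c = 11.75; p = 3.5; t = 3; col = 'olive'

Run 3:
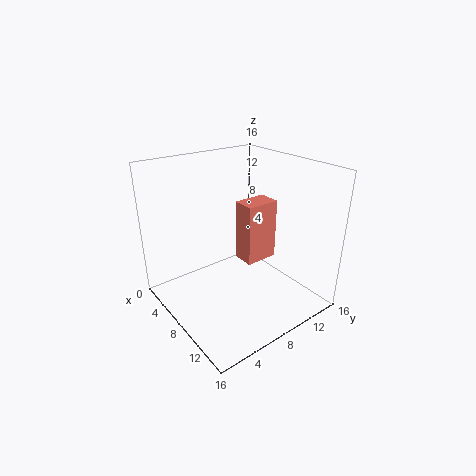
a = 7.25; b = 8.25; c = 5.25; p = 2.5; t = 6.75; col = 'salmon'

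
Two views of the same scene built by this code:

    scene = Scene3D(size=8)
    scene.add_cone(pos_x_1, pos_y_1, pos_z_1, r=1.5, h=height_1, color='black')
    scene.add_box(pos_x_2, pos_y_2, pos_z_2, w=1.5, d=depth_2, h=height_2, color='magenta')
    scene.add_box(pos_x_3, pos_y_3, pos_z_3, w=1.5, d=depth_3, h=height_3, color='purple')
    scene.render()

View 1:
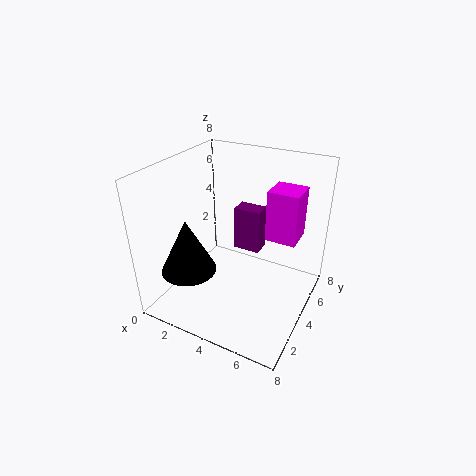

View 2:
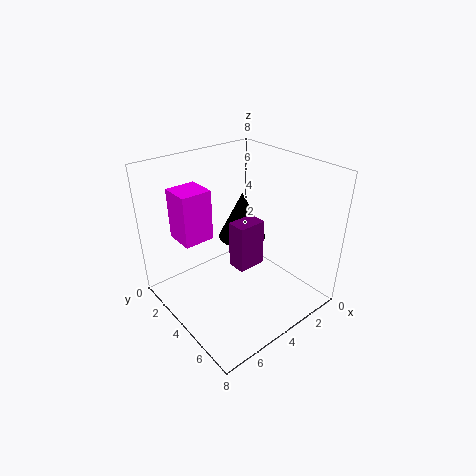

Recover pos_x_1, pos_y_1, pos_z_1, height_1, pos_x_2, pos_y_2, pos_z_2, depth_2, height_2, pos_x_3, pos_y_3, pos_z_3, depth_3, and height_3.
pos_x_1 = 2, pos_y_1 = 2, pos_z_1 = 2.5, height_1 = 3, pos_x_2 = 6, pos_y_2 = 3, pos_z_2 = 5, depth_2 = 1.5, height_2 = 2.5, pos_x_3 = 3.5, pos_y_3 = 4.5, pos_z_3 = 3, depth_3 = 1, height_3 = 2.5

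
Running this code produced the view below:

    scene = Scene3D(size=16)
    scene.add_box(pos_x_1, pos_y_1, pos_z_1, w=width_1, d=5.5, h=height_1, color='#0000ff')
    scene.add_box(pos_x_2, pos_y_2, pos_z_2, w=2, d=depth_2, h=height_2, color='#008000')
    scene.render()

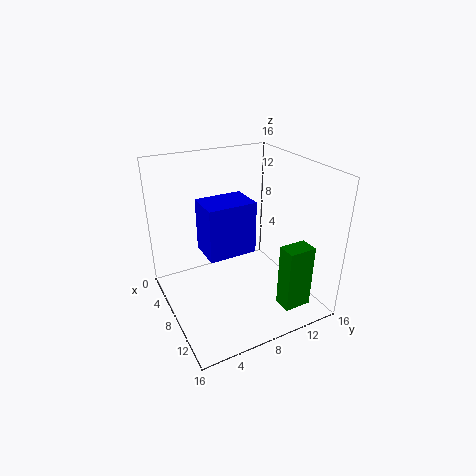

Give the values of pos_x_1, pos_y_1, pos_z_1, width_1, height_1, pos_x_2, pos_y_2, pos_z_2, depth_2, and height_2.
pos_x_1 = 4.5
pos_y_1 = 4.5
pos_z_1 = 6
width_1 = 4
height_1 = 6
pos_x_2 = 12.5
pos_y_2 = 10.5
pos_z_2 = 1.5
depth_2 = 3
height_2 = 7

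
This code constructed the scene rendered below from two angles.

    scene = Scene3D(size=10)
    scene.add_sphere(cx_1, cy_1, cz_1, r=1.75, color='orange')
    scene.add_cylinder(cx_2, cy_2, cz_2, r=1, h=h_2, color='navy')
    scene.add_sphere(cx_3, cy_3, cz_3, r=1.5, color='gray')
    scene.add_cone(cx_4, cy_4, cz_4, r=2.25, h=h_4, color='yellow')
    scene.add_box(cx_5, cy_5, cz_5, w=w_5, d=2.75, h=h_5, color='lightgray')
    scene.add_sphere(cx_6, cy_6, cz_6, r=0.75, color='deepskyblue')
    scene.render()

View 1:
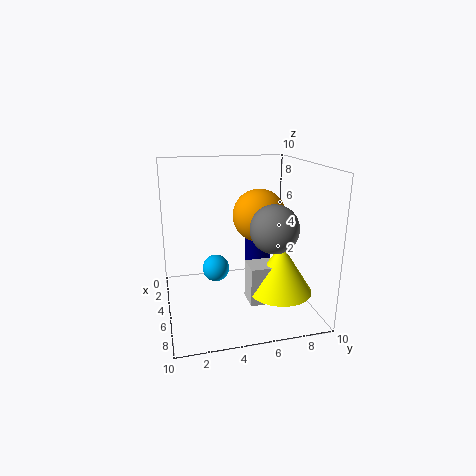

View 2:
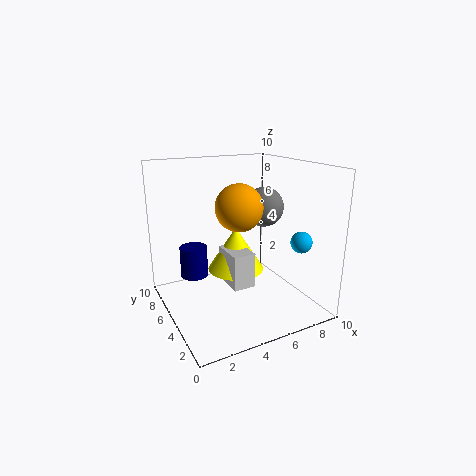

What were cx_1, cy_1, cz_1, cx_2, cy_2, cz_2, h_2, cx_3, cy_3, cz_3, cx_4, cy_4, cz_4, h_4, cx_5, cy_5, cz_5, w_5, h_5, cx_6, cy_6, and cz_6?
cx_1 = 5.75; cy_1 = 6.25; cz_1 = 6.75; cx_2 = 2.5; cy_2 = 7.25; cz_2 = 1.75; h_2 = 2.25; cx_3 = 8; cy_3 = 6.5; cz_3 = 6.5; cx_4 = 6.25; cy_4 = 7.75; cz_4 = 1.25; h_4 = 3.5; cx_5 = 5; cy_5 = 5.5; cz_5 = 0.5; w_5 = 1.75; h_5 = 2.75; cx_6 = 8.75; cy_6 = 2.75; cz_6 = 4.75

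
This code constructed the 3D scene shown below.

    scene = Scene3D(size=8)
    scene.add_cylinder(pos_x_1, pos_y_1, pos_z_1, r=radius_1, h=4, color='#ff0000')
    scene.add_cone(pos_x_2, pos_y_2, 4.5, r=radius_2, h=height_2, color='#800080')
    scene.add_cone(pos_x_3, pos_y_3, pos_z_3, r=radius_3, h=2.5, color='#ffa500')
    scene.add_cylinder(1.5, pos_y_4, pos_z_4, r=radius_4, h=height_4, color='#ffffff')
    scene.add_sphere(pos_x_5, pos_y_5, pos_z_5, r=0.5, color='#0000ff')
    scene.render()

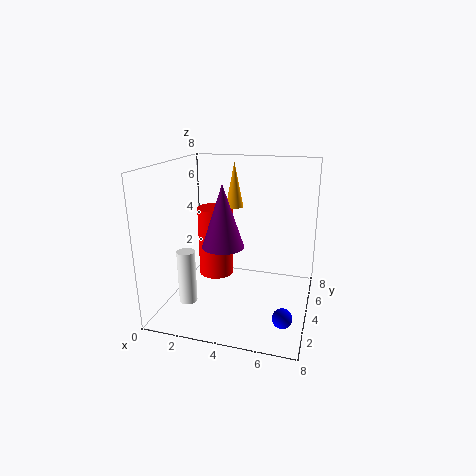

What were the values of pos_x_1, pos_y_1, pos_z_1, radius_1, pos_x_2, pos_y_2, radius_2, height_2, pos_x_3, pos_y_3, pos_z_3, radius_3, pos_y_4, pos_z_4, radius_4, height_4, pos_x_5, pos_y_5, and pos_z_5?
pos_x_1 = 2.5; pos_y_1 = 4.5; pos_z_1 = 1.5; radius_1 = 1; pos_x_2 = 4; pos_y_2 = 1.5; radius_2 = 1; height_2 = 3; pos_x_3 = 3.5; pos_y_3 = 5; pos_z_3 = 5.5; radius_3 = 0.5; pos_y_4 = 2.5; pos_z_4 = 0.5; radius_4 = 0.5; height_4 = 3; pos_x_5 = 7; pos_y_5 = 1.5; pos_z_5 = 1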